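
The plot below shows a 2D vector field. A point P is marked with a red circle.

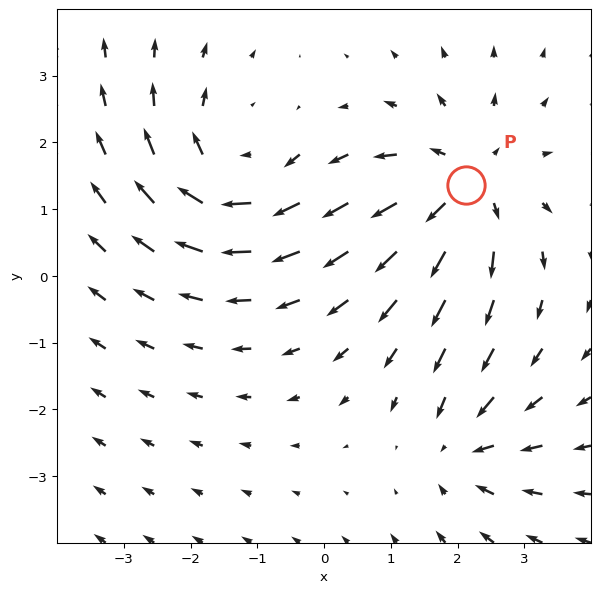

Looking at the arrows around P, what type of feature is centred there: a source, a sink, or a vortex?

At P (2.1, 1.4) the arrows spread outward. Divergence about +4, curl ≈0 — positive divergence with near-zero curl is a source.

source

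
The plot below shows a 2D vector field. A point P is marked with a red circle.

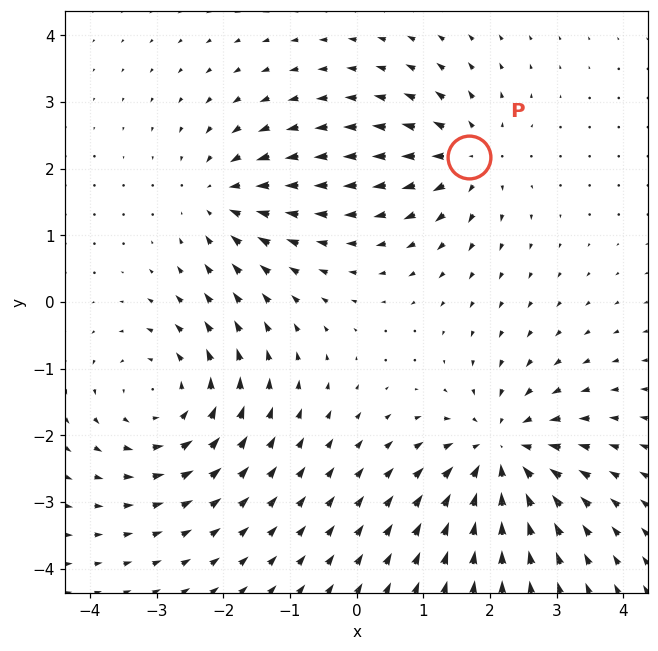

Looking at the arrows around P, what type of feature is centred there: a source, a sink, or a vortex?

source

At P (1.7, 2.2) the arrows spread outward. Divergence about +5, curl ≈0 — positive divergence with near-zero curl is a source.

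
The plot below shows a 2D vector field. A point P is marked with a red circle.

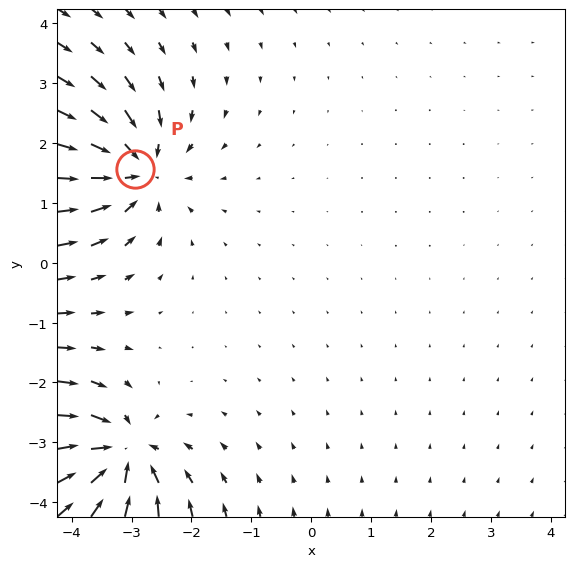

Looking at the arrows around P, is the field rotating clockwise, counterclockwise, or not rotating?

Near P at (-2.9, 1.6) the arrows show no circulation. The curl there is ≈0.

not rotating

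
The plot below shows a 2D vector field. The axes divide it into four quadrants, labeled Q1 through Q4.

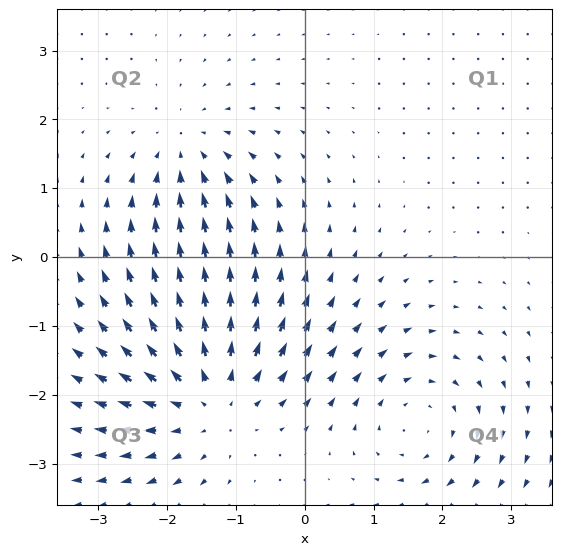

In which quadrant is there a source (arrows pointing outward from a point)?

Q3

The source sits at approximately (-1.4, -2.0), which lies in quadrant Q3. The divergence there is about +4, positive as expected for a source.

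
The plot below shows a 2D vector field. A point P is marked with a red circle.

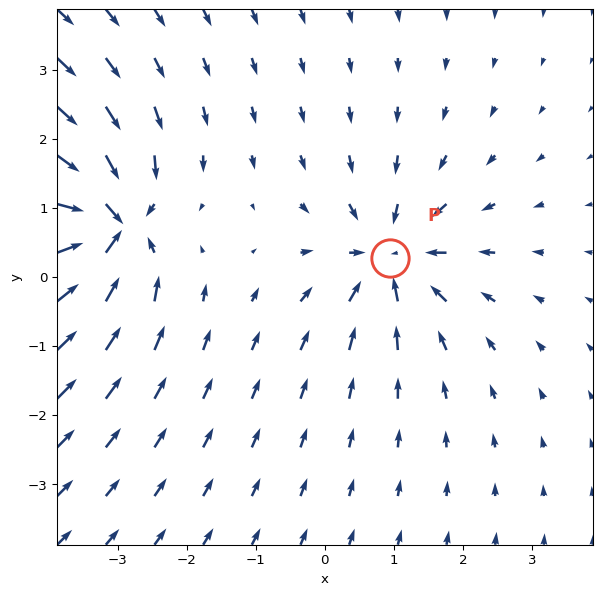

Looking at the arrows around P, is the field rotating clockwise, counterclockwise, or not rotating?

not rotating

Near P at (0.9, 0.3) the arrows show no circulation. The curl there is ≈0.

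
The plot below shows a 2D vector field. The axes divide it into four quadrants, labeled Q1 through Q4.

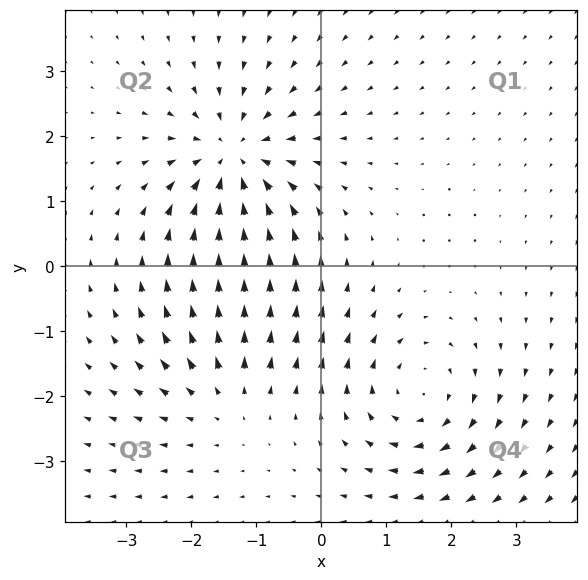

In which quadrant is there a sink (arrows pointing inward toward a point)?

Q2

The sink sits at approximately (-1.3, 1.7), which lies in quadrant Q2. The divergence there is about -5, negative as expected for a sink.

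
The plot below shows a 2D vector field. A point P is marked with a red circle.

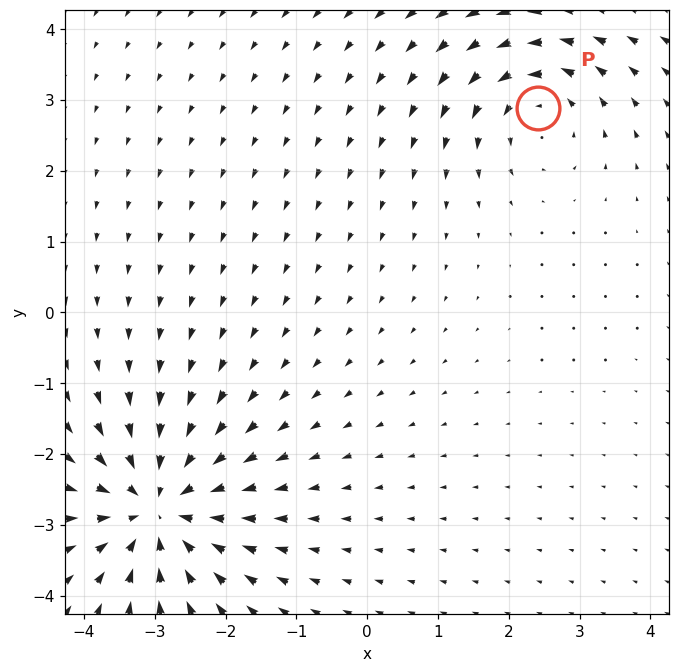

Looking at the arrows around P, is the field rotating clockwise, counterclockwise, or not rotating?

Near P at (2.4, 2.9) the arrows circulate counterclockwise. The curl (z-component) there is about +3; positive curl means counterclockwise rotation.

counterclockwise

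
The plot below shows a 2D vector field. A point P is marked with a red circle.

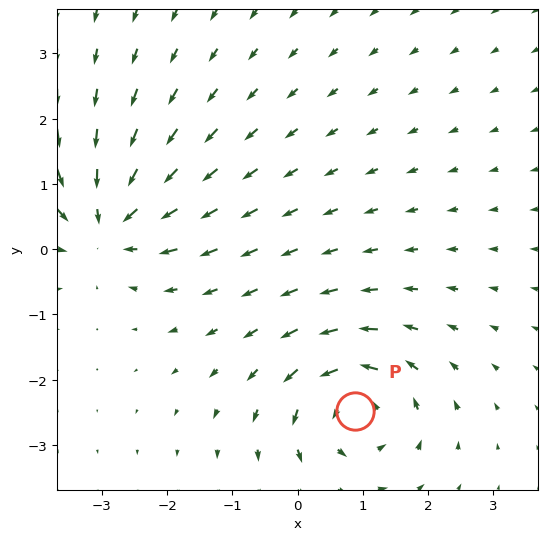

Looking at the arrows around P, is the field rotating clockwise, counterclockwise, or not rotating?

counterclockwise

Near P at (0.9, -2.5) the arrows circulate counterclockwise. The curl (z-component) there is about +5; positive curl means counterclockwise rotation.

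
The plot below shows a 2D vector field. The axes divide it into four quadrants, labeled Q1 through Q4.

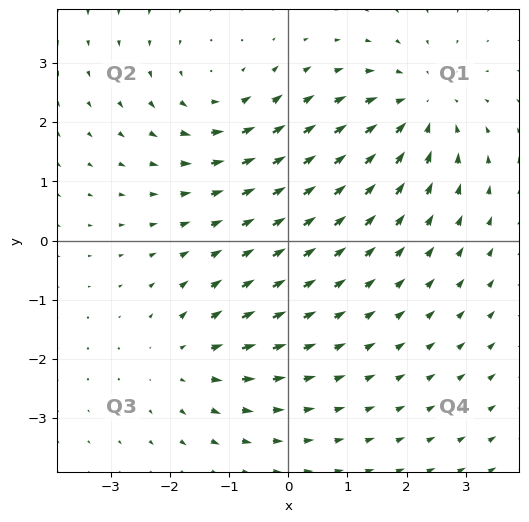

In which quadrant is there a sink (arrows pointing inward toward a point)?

The sink sits at approximately (2.2, 2.2), which lies in quadrant Q1. The divergence there is about -4, negative as expected for a sink.

Q1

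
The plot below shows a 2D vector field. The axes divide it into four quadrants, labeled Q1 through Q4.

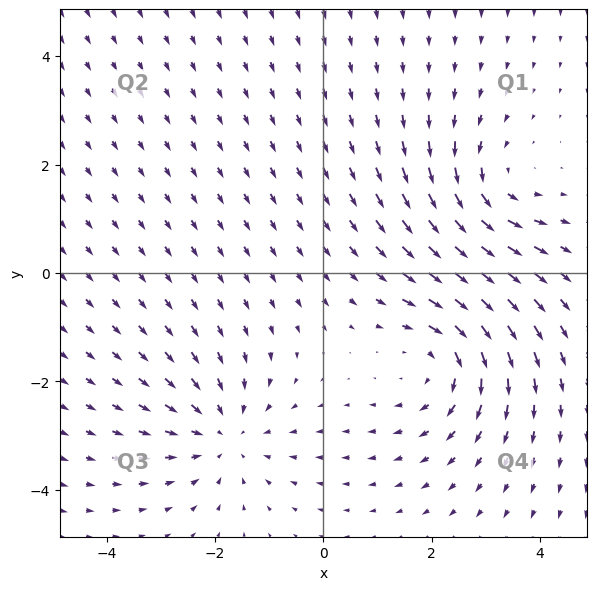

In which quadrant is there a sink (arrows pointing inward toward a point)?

The sink sits at approximately (-1.8, -3.0), which lies in quadrant Q3. The divergence there is about -3, negative as expected for a sink.

Q3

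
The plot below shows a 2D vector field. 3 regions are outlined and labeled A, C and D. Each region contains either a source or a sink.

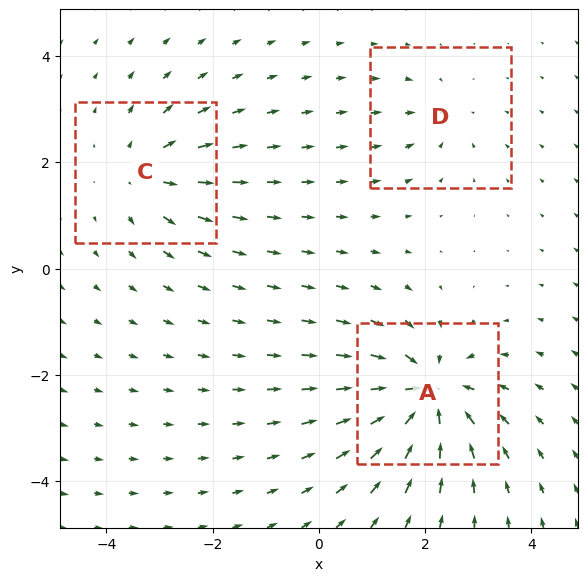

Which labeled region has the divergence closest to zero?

D

Divergence at each region's feature centre — A: about -6, C: about +3, D: about -2. Region D is closest to zero.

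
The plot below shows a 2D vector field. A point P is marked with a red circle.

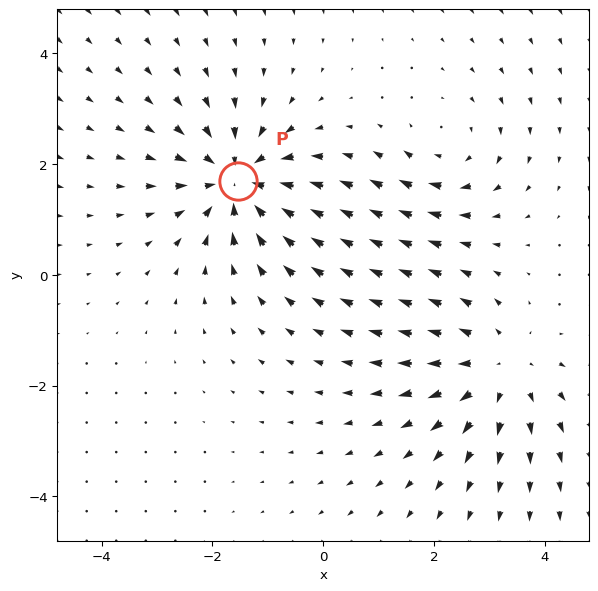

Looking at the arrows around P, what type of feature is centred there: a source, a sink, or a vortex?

sink

At P (-1.5, 1.7) the arrows converge inward. Divergence about -5, curl ≈0 — negative divergence with near-zero curl is a sink.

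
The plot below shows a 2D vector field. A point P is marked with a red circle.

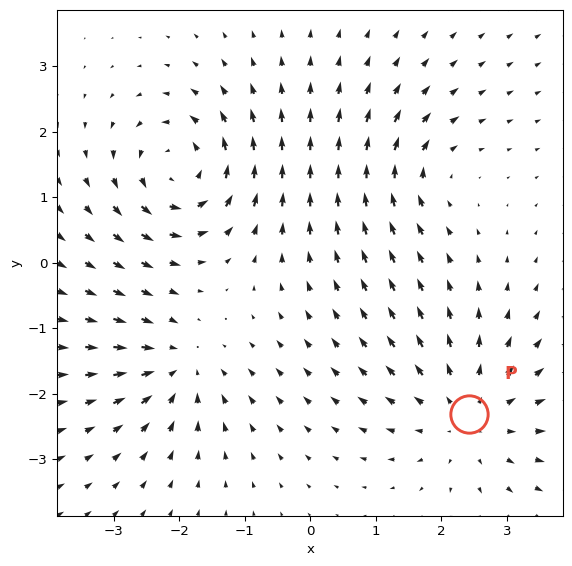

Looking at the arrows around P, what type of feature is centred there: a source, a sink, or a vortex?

At P (2.4, -2.3) the arrows spread outward. Divergence about +4, curl ≈0 — positive divergence with near-zero curl is a source.

source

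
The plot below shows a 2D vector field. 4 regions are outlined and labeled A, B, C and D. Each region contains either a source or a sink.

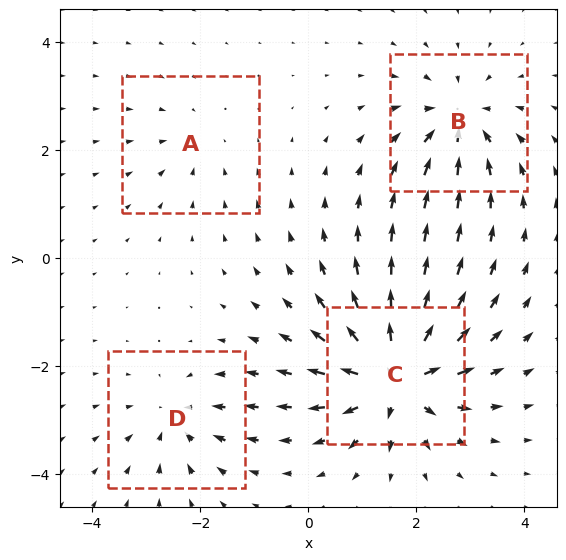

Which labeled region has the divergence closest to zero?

A

Divergence at each region's feature centre — A: about -3, B: about -6, C: about +9, D: about -4. Region A is closest to zero.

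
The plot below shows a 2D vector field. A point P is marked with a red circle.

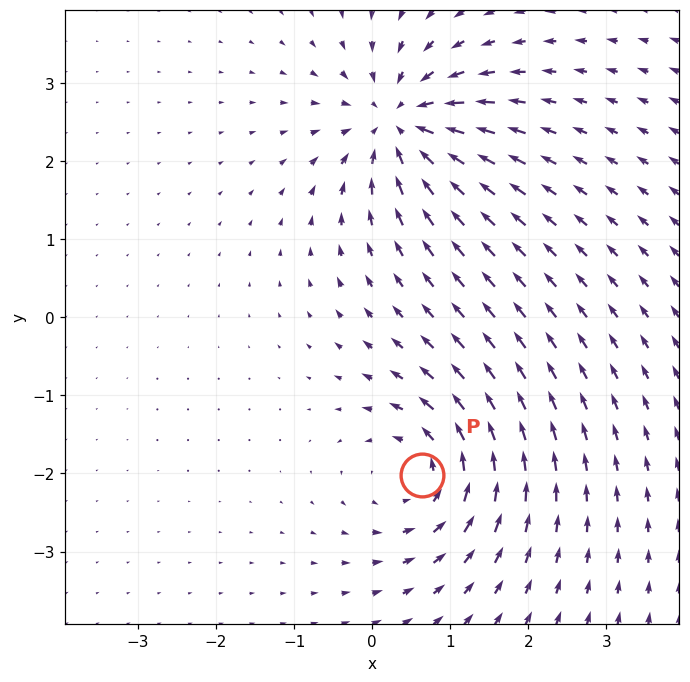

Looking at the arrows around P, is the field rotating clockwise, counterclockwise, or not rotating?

Near P at (0.6, -2.0) the arrows circulate counterclockwise. The curl (z-component) there is about +5; positive curl means counterclockwise rotation.

counterclockwise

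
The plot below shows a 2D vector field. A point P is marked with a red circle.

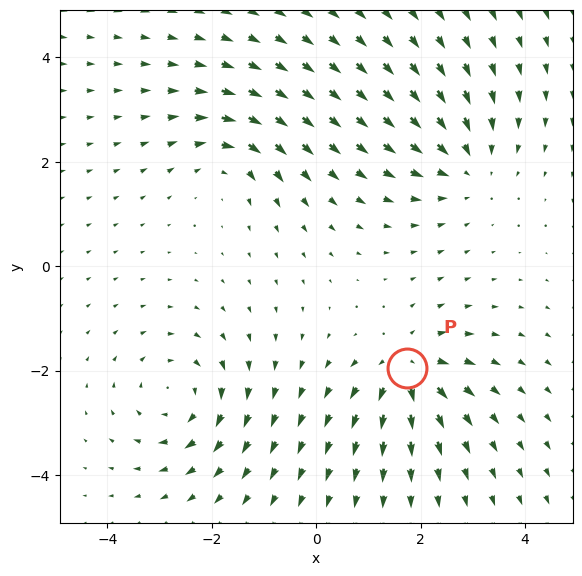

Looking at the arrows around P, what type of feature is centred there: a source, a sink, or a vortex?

At P (1.7, -2.0) the arrows spread outward. Divergence about +5, curl ≈0 — positive divergence with near-zero curl is a source.

source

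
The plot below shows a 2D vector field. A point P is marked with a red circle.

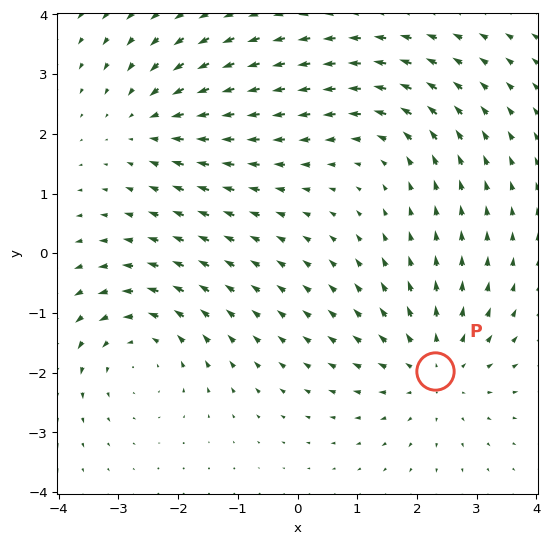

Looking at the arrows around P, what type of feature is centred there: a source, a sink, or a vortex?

At P (2.3, -2.0) the arrows spread outward. Divergence about +4, curl ≈0 — positive divergence with near-zero curl is a source.

source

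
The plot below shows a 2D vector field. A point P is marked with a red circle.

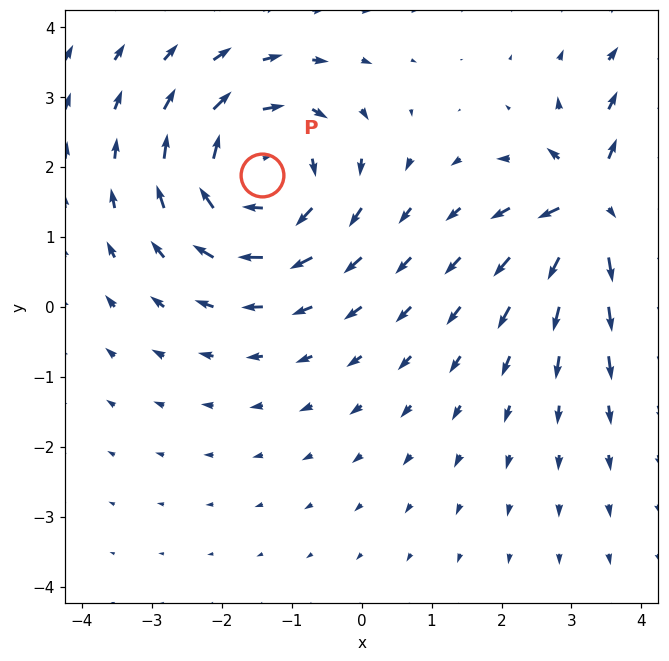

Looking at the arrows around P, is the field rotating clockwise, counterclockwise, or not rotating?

Near P at (-1.4, 1.9) the arrows circulate clockwise. The curl (z-component) there is about -3; negative curl means clockwise rotation.

clockwise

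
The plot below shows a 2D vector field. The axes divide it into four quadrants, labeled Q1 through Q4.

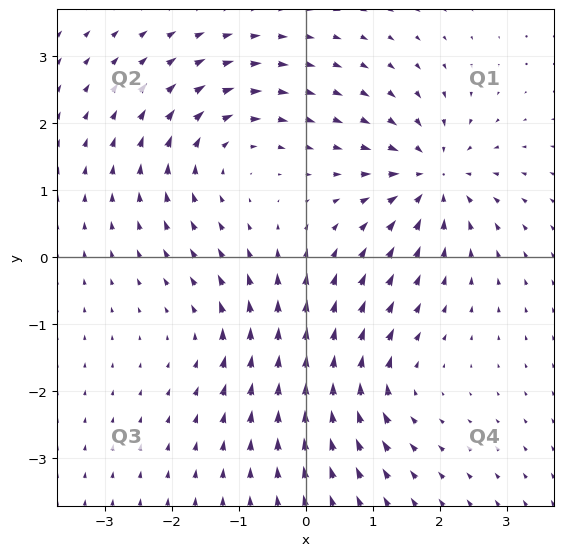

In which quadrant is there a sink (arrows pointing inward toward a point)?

The sink sits at approximately (1.9, 1.2), which lies in quadrant Q1. The divergence there is about -6, negative as expected for a sink.

Q1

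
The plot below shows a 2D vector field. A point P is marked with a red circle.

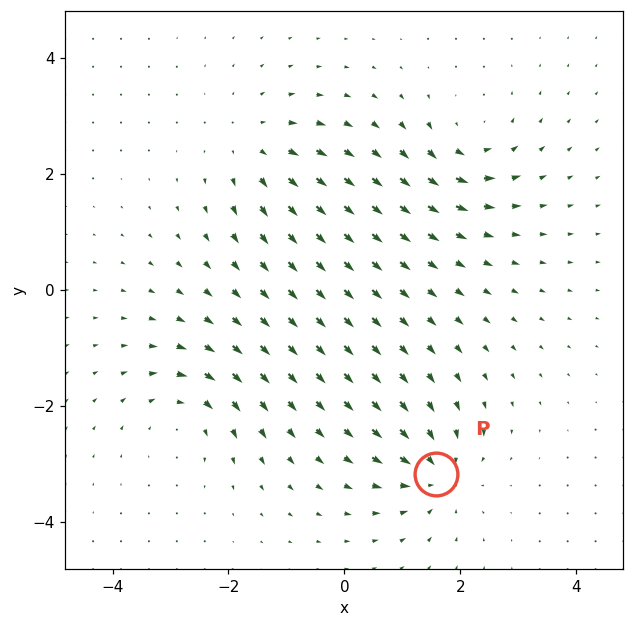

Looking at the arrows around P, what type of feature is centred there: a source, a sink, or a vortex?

At P (1.6, -3.2) the arrows converge inward. Divergence about -7, curl ≈0 — negative divergence with near-zero curl is a sink.

sink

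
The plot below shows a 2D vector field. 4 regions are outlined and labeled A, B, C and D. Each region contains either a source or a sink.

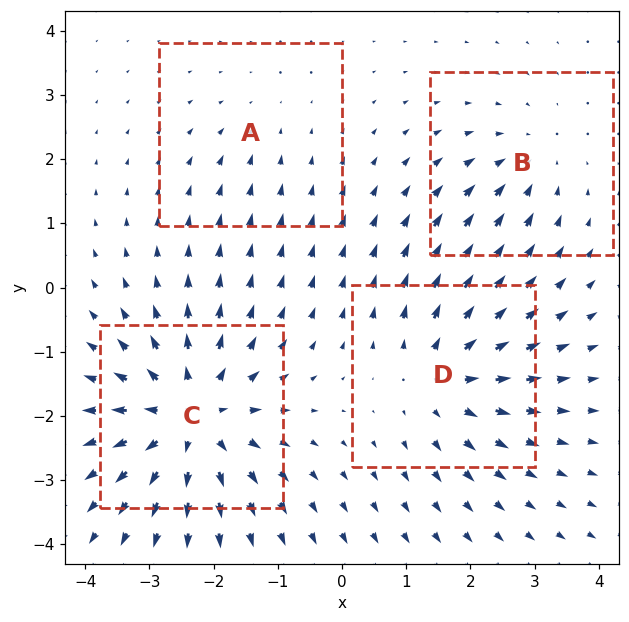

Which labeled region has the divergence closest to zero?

A

Divergence at each region's feature centre — A: about -2, B: about -3, C: about +7, D: about +5. Region A is closest to zero.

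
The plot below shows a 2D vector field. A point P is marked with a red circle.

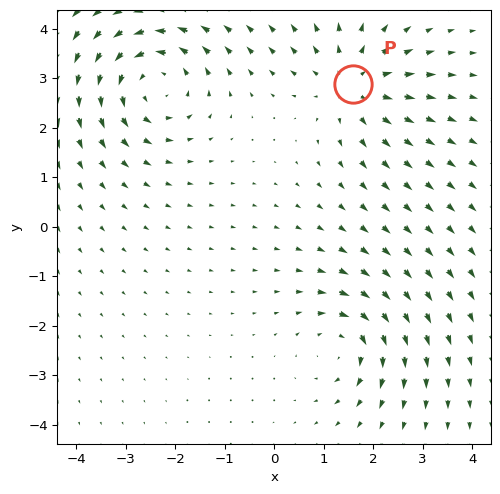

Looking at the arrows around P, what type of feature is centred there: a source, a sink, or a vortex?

At P (1.6, 2.9) the arrows spread outward. Divergence about +4, curl ≈0 — positive divergence with near-zero curl is a source.

source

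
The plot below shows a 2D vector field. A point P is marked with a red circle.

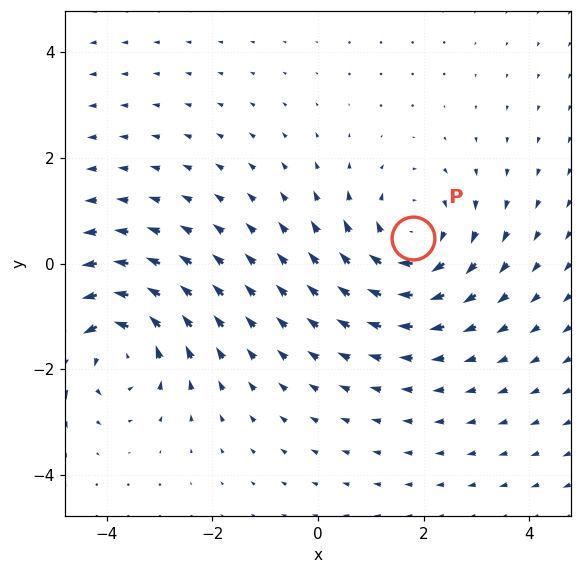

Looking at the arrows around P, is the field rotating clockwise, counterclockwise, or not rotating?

clockwise

Near P at (1.8, 0.5) the arrows circulate clockwise. The curl (z-component) there is about -3; negative curl means clockwise rotation.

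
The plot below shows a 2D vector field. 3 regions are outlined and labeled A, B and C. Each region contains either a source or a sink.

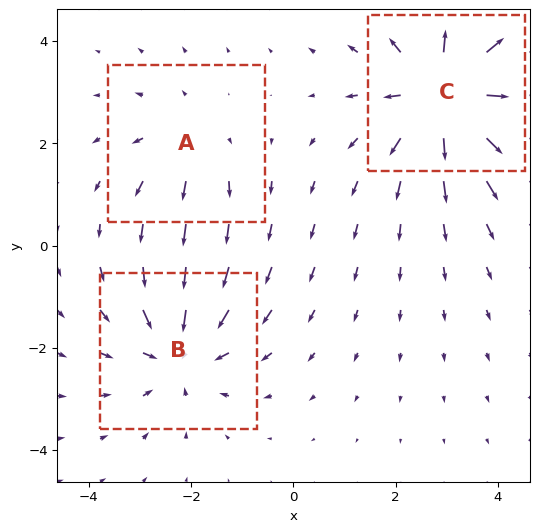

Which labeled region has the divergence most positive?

Divergence at each region's feature centre — A: about +2, B: about -3, C: about +4. Region C is most positive.

C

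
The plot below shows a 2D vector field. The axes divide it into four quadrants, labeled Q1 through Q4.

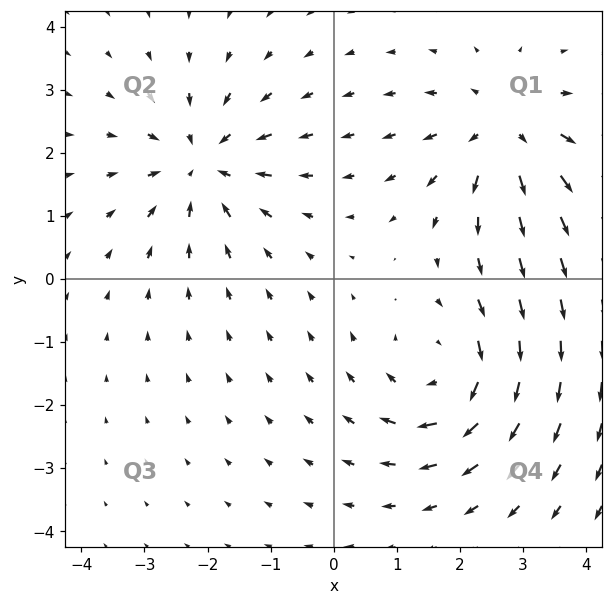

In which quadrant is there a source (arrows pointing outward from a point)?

Q1

The source sits at approximately (2.7, 2.3), which lies in quadrant Q1. The divergence there is about +5, positive as expected for a source.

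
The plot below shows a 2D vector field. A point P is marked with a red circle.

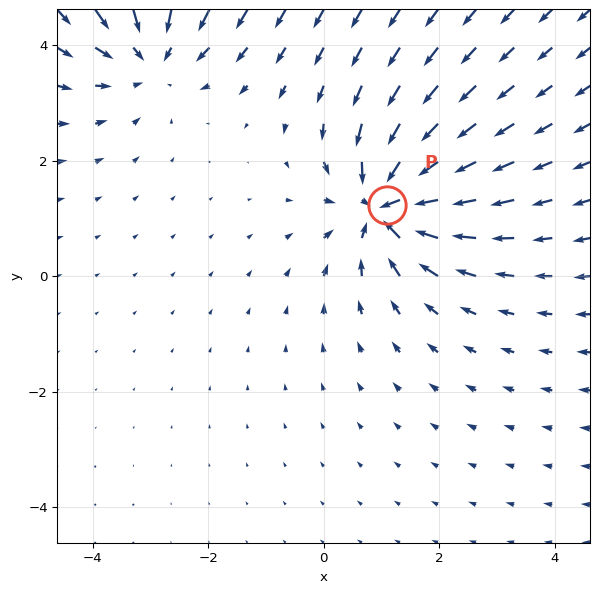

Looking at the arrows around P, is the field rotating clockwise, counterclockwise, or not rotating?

Near P at (1.1, 1.2) the arrows show no circulation. The curl there is ≈0.

not rotating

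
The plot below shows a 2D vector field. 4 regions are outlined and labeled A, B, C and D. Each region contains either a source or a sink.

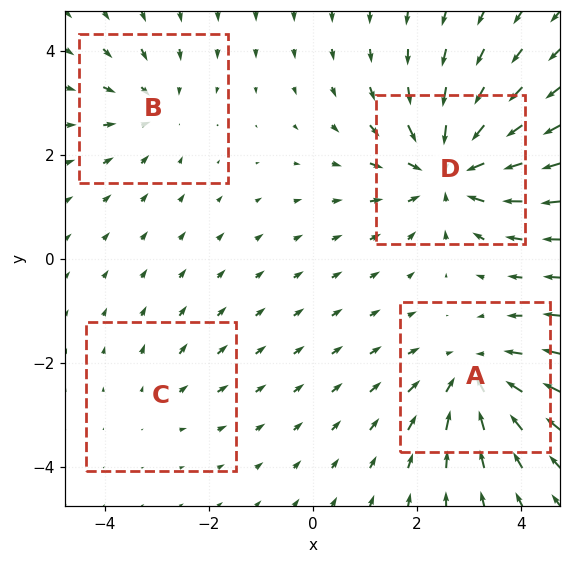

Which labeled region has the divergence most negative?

D

Divergence at each region's feature centre — A: about -5, B: about -3, C: about +2, D: about -6. Region D is most negative.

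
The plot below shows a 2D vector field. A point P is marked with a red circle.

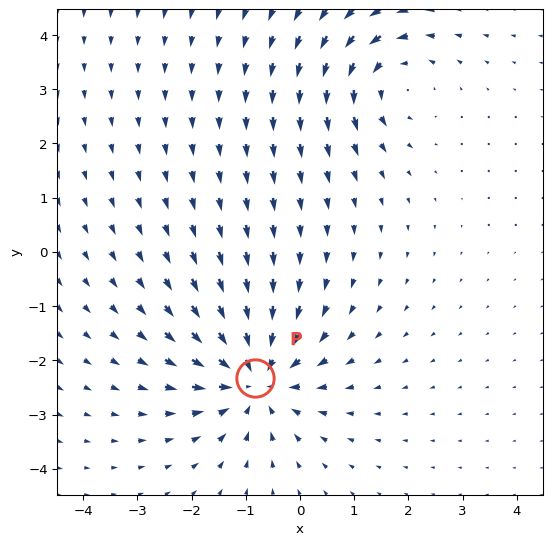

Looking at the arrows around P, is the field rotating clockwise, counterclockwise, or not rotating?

not rotating

Near P at (-0.8, -2.3) the arrows show no circulation. The curl there is ≈0.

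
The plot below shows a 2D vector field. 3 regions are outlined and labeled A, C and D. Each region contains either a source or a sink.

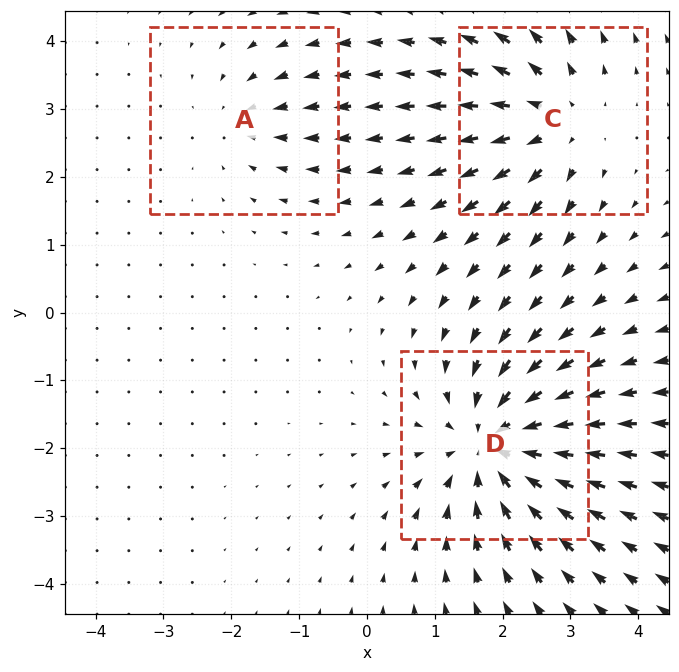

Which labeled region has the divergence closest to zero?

Divergence at each region's feature centre — A: about -2, C: about +3, D: about -5. Region A is closest to zero.

A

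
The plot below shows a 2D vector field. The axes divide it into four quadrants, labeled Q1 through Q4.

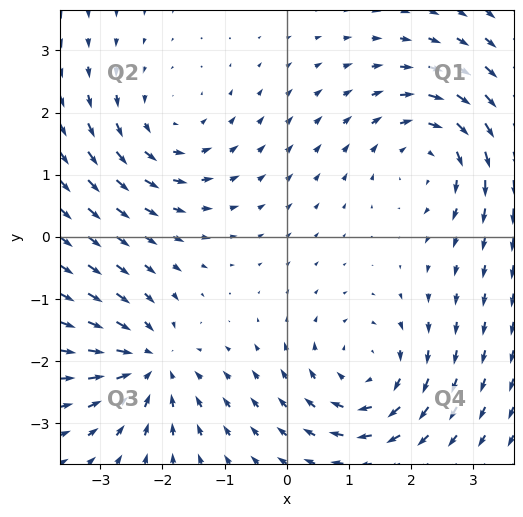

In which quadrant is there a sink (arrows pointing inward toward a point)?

Q3

The sink sits at approximately (-2.2, -2.0), which lies in quadrant Q3. The divergence there is about -5, negative as expected for a sink.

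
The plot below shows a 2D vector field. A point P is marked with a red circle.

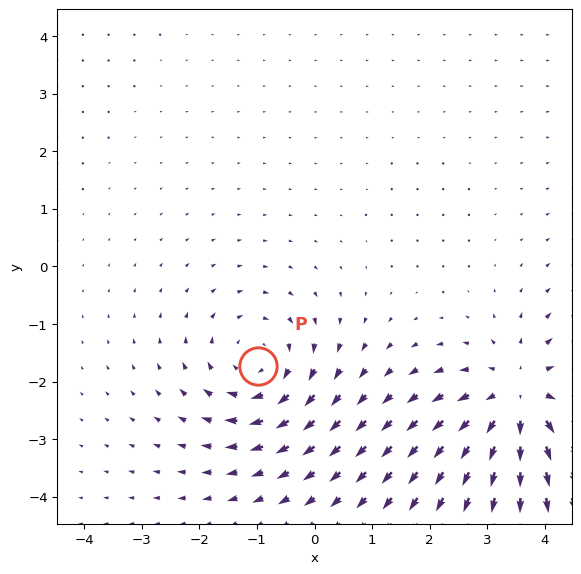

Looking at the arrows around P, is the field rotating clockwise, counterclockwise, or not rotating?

Near P at (-1.0, -1.7) the arrows circulate clockwise. The curl (z-component) there is about -3; negative curl means clockwise rotation.

clockwise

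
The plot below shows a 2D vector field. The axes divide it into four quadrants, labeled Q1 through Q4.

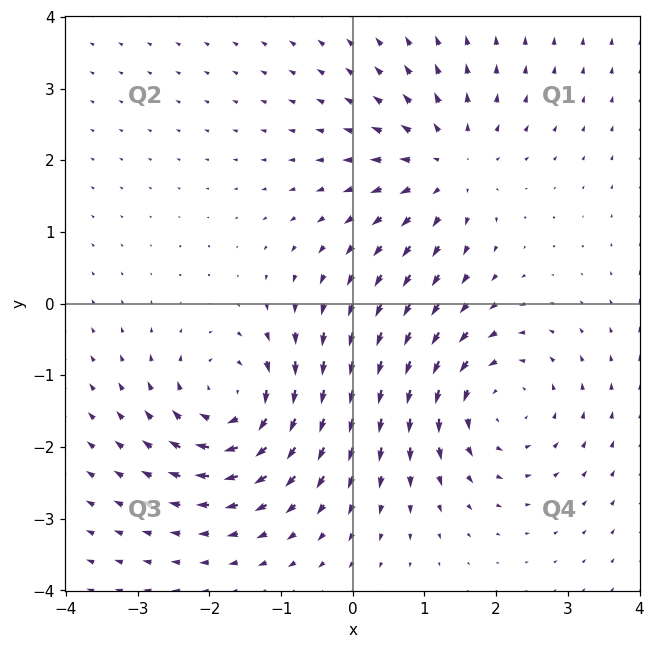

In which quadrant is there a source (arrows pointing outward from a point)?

The source sits at approximately (1.3, 1.9), which lies in quadrant Q1. The divergence there is about +4, positive as expected for a source.

Q1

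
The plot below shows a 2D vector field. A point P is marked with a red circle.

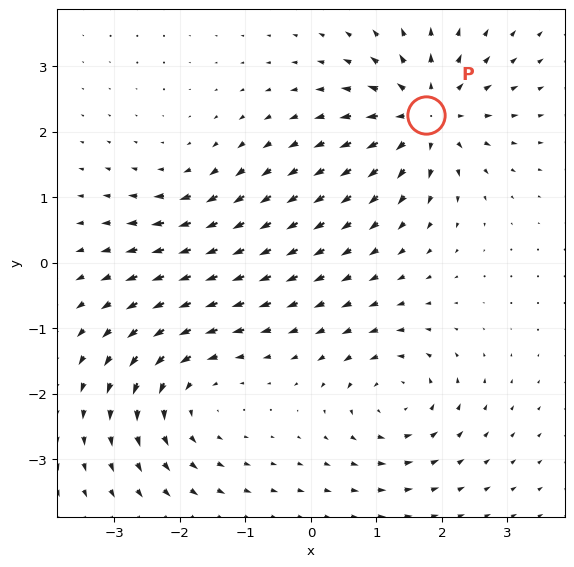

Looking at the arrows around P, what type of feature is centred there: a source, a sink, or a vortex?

source

At P (1.8, 2.3) the arrows spread outward. Divergence about +6, curl ≈0 — positive divergence with near-zero curl is a source.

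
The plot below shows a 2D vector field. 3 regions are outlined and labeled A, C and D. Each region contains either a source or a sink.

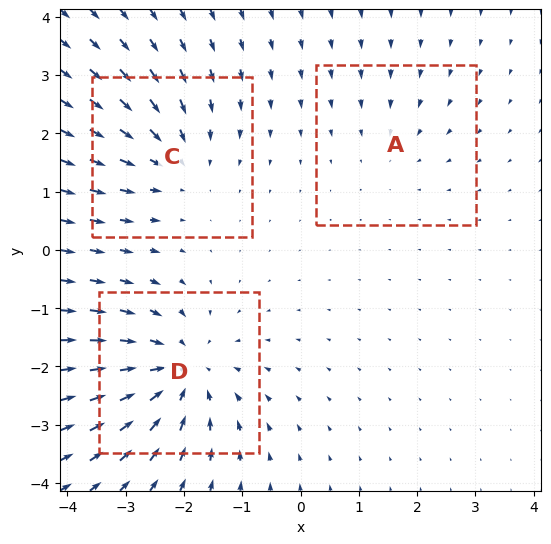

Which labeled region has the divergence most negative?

Divergence at each region's feature centre — A: about -2, C: about -3, D: about -5. Region D is most negative.

D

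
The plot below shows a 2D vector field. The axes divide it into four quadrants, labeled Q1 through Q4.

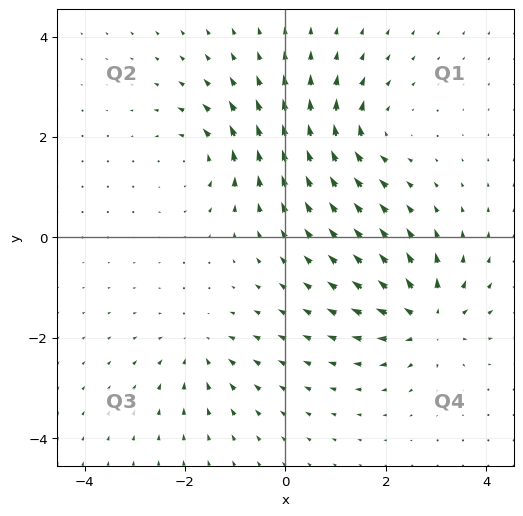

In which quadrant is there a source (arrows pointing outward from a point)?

The source sits at approximately (2.8, -1.6), which lies in quadrant Q4. The divergence there is about +6, positive as expected for a source.

Q4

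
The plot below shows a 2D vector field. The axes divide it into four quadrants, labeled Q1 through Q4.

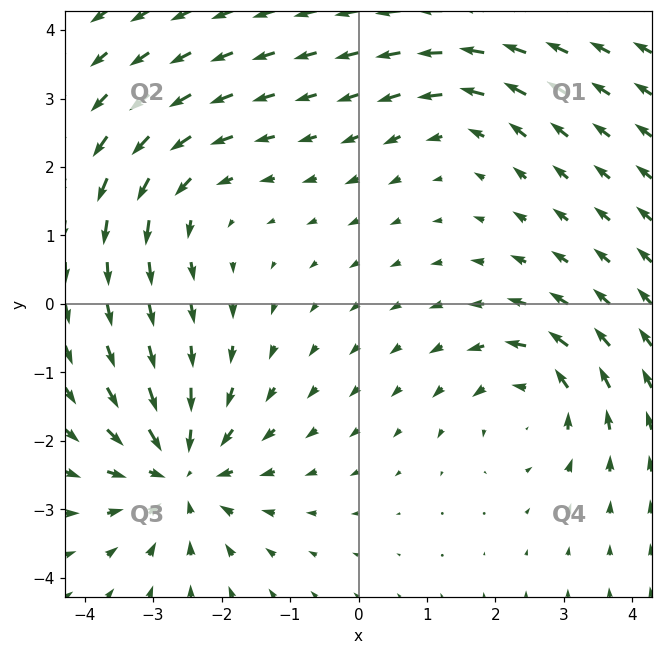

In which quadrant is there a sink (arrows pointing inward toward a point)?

Q3

The sink sits at approximately (-2.6, -2.5), which lies in quadrant Q3. The divergence there is about -5, negative as expected for a sink.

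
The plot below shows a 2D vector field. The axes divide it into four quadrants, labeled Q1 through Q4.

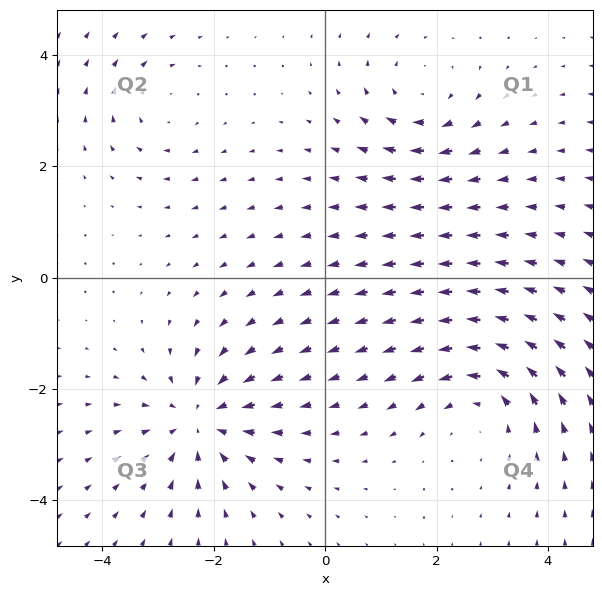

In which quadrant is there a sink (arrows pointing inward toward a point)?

The sink sits at approximately (-2.2, -2.6), which lies in quadrant Q3. The divergence there is about -4, negative as expected for a sink.

Q3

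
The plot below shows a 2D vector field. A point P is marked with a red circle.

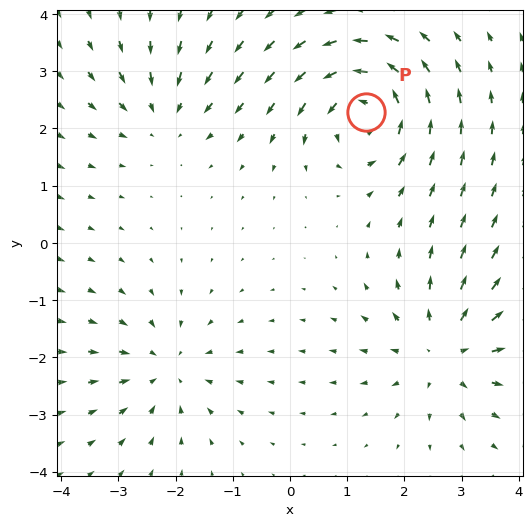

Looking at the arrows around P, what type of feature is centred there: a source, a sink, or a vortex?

vortex

At P (1.3, 2.3) the arrows circulate counterclockwise. Divergence ≈0, curl about +7 — near-zero divergence with nonzero curl is a vortex.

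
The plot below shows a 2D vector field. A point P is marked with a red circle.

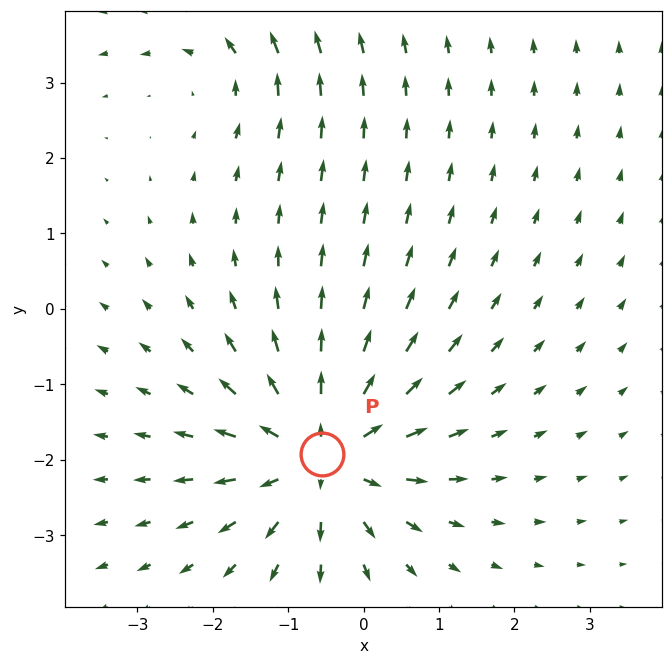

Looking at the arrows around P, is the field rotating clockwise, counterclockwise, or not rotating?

not rotating

Near P at (-0.5, -1.9) the arrows show no circulation. The curl there is ≈0.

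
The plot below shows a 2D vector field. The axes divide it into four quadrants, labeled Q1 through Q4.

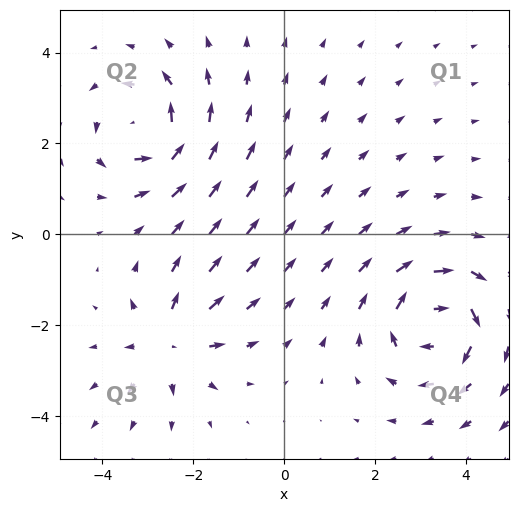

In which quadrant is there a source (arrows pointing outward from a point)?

The source sits at approximately (-2.5, -2.4), which lies in quadrant Q3. The divergence there is about +4, positive as expected for a source.

Q3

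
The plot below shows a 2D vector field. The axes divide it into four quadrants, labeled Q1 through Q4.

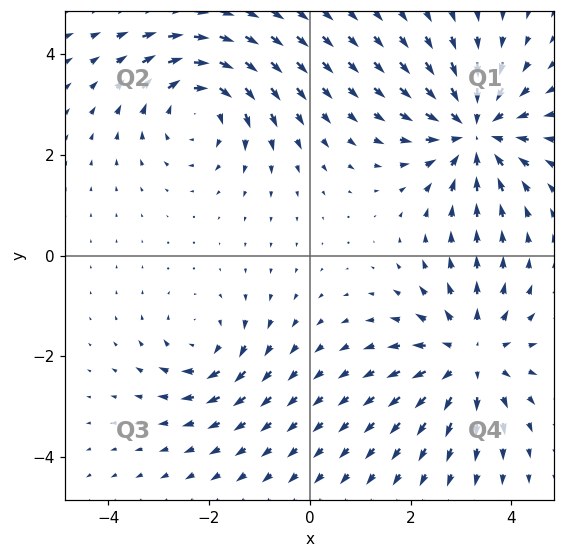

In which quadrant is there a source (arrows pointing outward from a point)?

The source sits at approximately (3.2, -2.0), which lies in quadrant Q4. The divergence there is about +4, positive as expected for a source.

Q4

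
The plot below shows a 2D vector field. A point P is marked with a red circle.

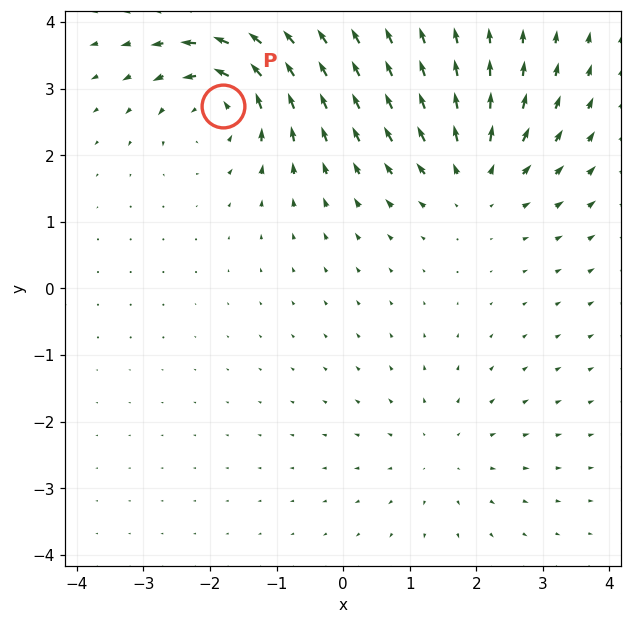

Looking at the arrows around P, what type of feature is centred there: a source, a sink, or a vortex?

At P (-1.8, 2.7) the arrows circulate counterclockwise. Divergence ≈0, curl about +7 — near-zero divergence with nonzero curl is a vortex.

vortex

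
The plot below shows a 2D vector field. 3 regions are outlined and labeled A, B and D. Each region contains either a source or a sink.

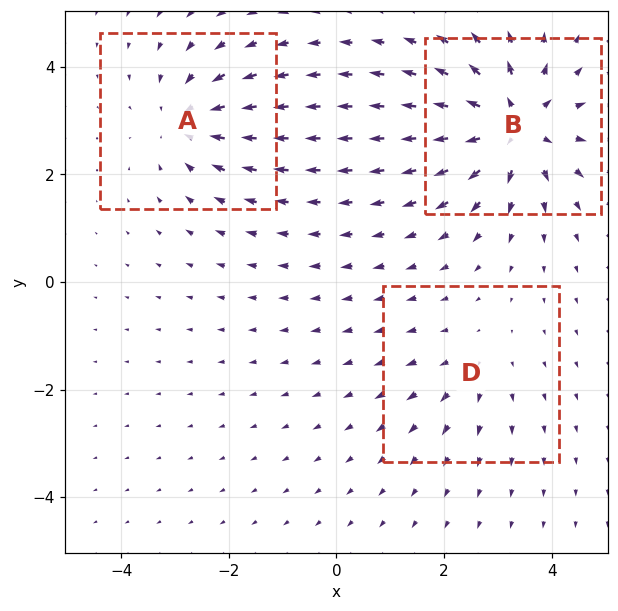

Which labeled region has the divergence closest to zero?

D

Divergence at each region's feature centre — A: about -3, B: about +5, D: about +2. Region D is closest to zero.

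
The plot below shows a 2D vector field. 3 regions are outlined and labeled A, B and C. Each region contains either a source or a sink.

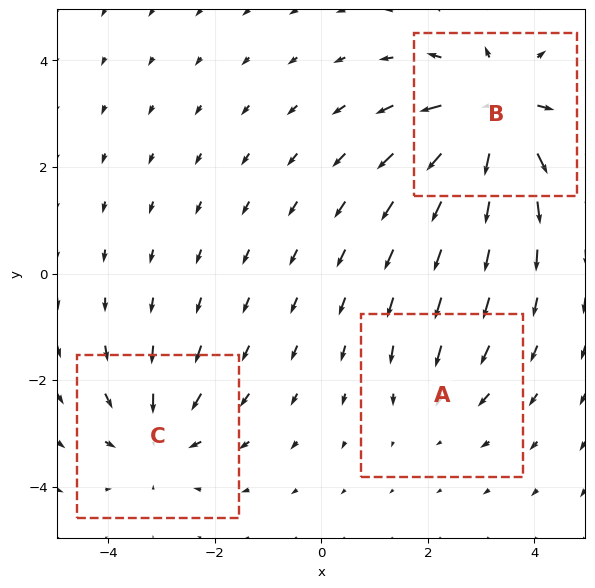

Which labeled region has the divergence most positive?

B

Divergence at each region's feature centre — A: about -2, B: about +6, C: about -3. Region B is most positive.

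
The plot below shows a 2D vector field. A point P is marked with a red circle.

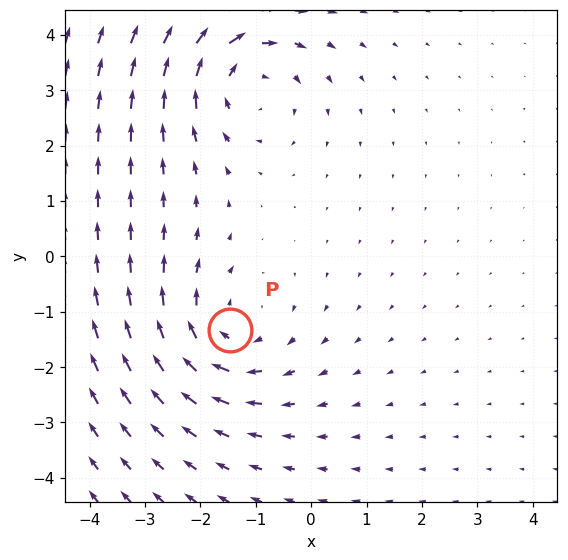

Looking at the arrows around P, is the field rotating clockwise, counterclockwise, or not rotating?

clockwise

Near P at (-1.5, -1.3) the arrows circulate clockwise. The curl (z-component) there is about -4; negative curl means clockwise rotation.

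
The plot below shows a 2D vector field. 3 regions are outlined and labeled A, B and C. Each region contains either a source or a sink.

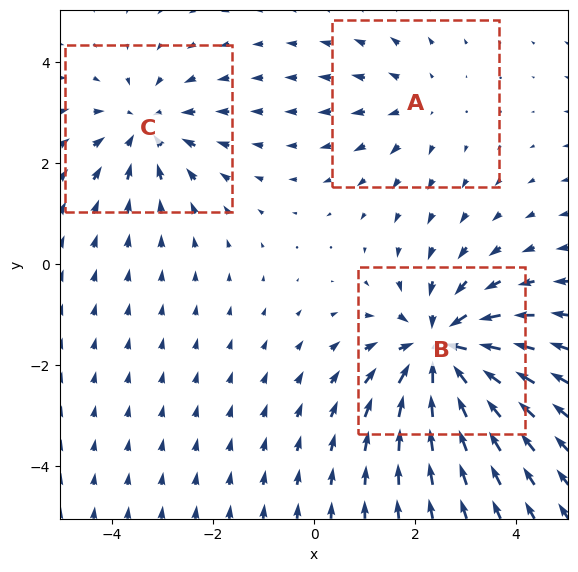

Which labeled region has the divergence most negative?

Divergence at each region's feature centre — A: about +2, B: about -5, C: about -3. Region B is most negative.

B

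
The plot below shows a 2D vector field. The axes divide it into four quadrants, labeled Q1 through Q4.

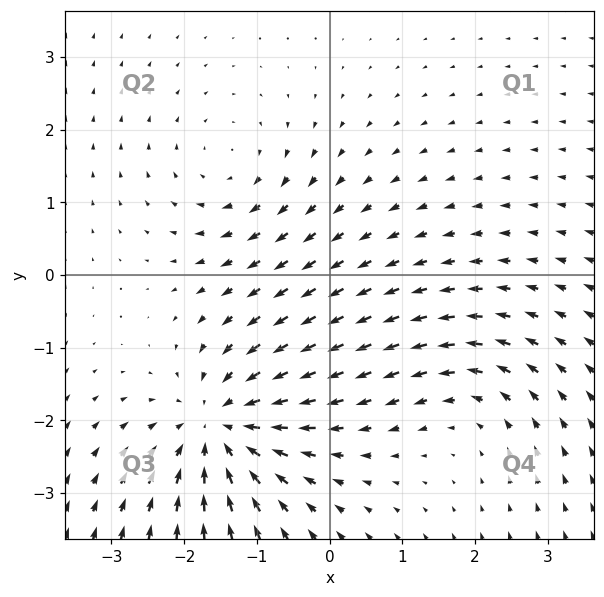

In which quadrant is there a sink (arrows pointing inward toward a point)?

The sink sits at approximately (-1.5, -2.1), which lies in quadrant Q3. The divergence there is about -5, negative as expected for a sink.

Q3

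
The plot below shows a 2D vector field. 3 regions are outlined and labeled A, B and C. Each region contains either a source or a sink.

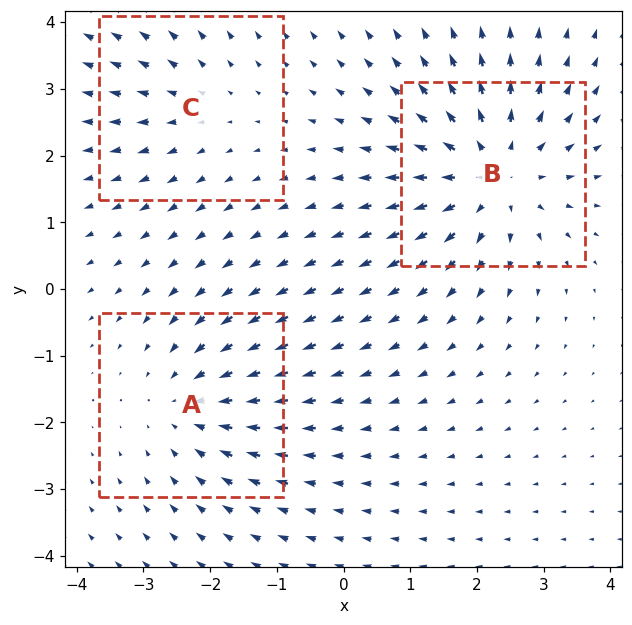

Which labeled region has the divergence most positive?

Divergence at each region's feature centre — A: about -3, B: about +4, C: about +2. Region B is most positive.

B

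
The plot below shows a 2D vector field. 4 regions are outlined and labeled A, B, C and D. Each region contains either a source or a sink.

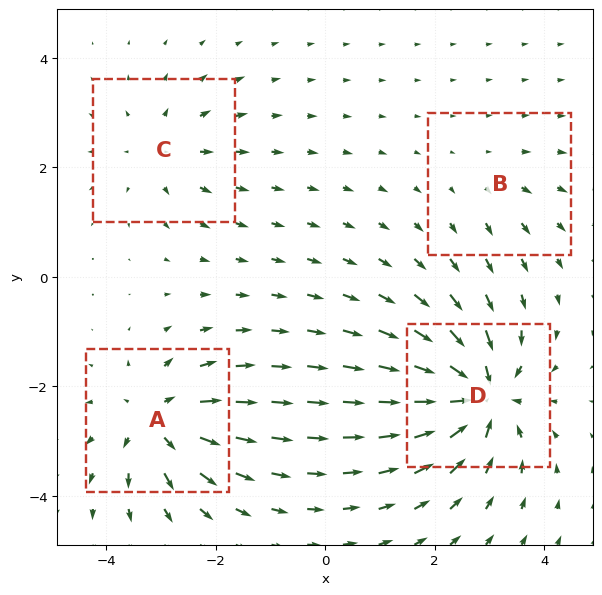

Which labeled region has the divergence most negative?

Divergence at each region's feature centre — A: about +7, B: about +2, C: about +4, D: about -9. Region D is most negative.

D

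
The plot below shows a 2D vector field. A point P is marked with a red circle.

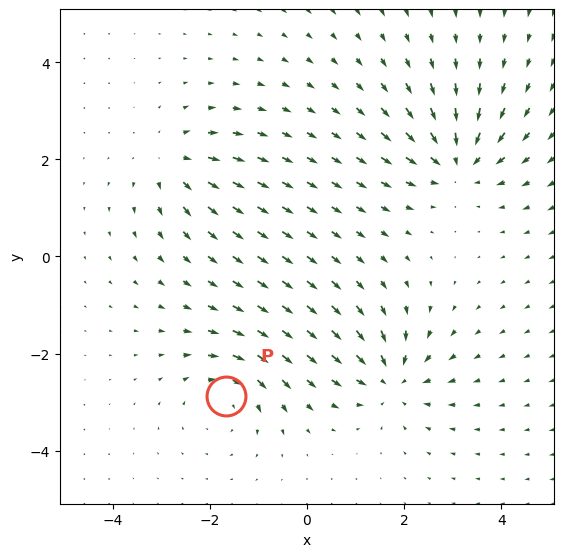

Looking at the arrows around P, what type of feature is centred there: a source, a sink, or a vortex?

vortex

At P (-1.7, -2.9) the arrows circulate clockwise. Divergence ≈0, curl about -4 — near-zero divergence with nonzero curl is a vortex.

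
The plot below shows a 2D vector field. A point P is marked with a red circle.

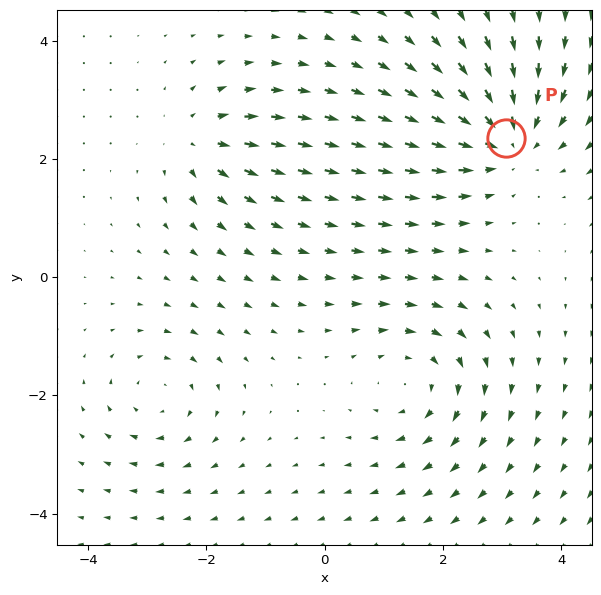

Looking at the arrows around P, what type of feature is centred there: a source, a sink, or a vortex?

sink

At P (3.1, 2.3) the arrows converge inward. Divergence about -5, curl ≈0 — negative divergence with near-zero curl is a sink.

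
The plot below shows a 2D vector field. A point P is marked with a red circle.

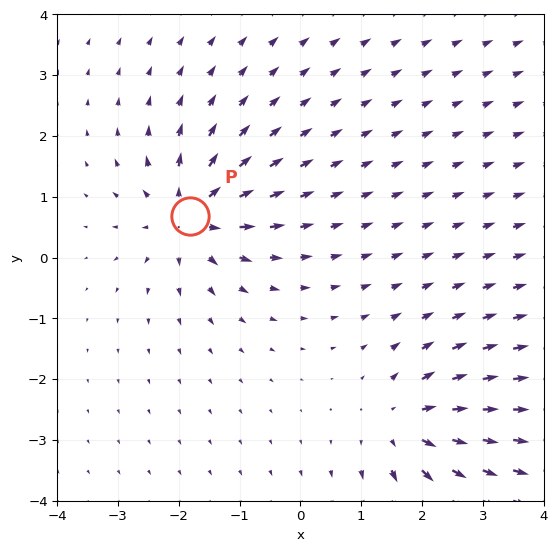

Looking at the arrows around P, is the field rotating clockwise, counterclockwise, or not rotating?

not rotating

Near P at (-1.8, 0.7) the arrows show no circulation. The curl there is ≈0.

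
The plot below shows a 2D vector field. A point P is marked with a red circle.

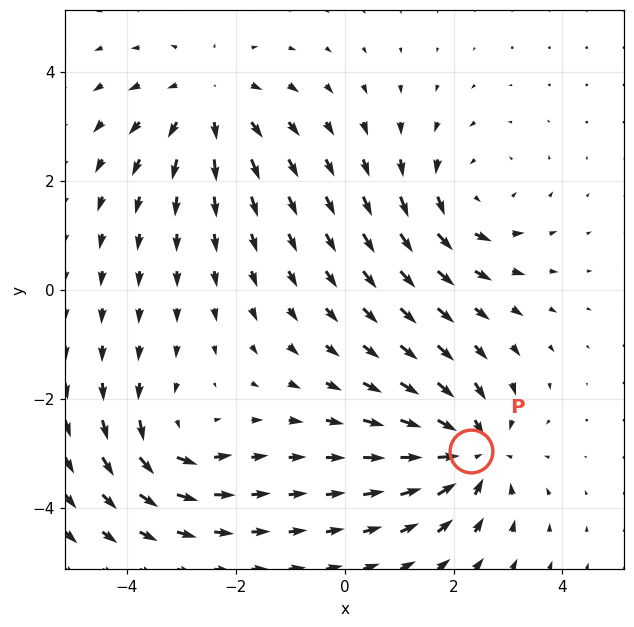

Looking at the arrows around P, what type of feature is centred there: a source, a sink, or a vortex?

At P (2.3, -3.0) the arrows converge inward. Divergence about -5, curl ≈0 — negative divergence with near-zero curl is a sink.

sink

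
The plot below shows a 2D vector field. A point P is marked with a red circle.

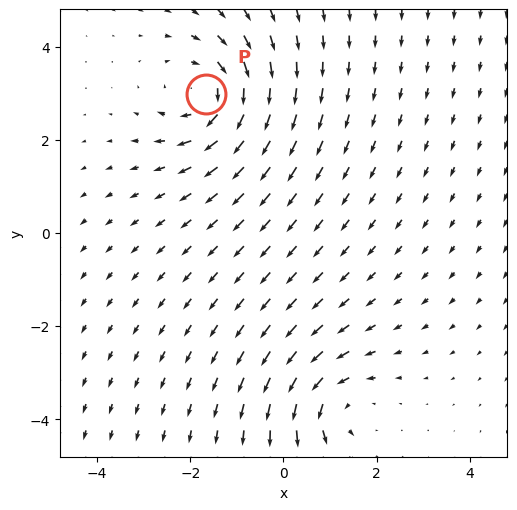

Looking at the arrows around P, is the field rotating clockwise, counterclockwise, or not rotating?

Near P at (-1.7, 3.0) the arrows circulate clockwise. The curl (z-component) there is about -4; negative curl means clockwise rotation.

clockwise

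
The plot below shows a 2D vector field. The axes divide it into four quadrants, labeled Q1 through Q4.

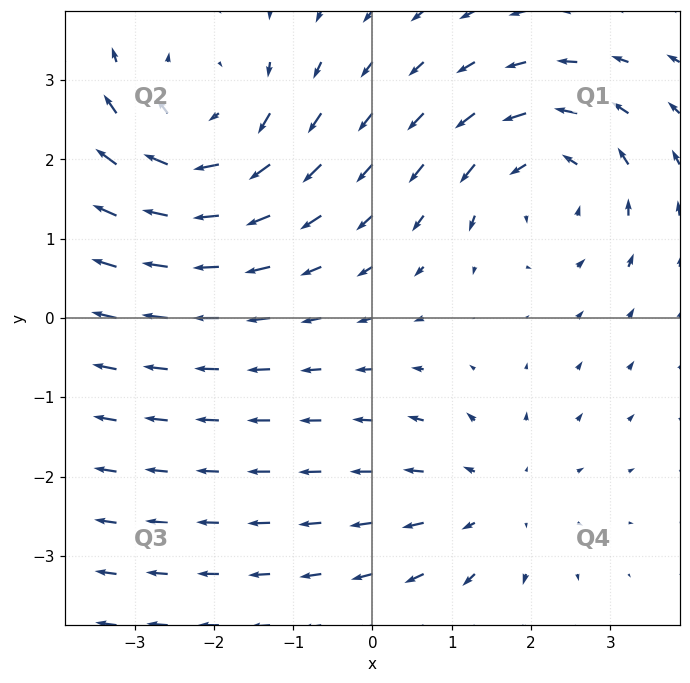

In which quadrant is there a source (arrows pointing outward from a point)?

The source sits at approximately (1.5, -2.3), which lies in quadrant Q4. The divergence there is about +3, positive as expected for a source.

Q4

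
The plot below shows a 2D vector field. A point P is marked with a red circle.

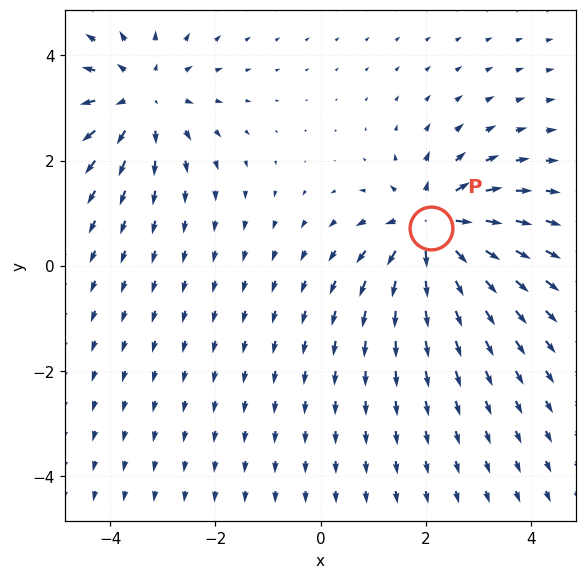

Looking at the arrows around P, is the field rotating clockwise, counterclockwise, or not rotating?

Near P at (2.1, 0.7) the arrows show no circulation. The curl there is ≈0.

not rotating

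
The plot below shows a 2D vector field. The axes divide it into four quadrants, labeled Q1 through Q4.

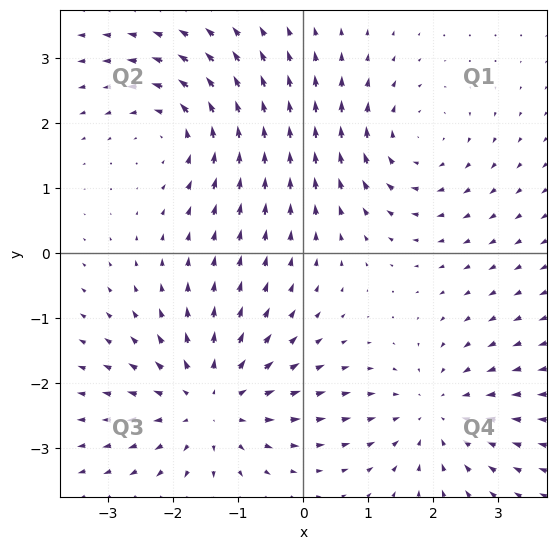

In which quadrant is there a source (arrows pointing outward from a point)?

The source sits at approximately (-1.4, -2.3), which lies in quadrant Q3. The divergence there is about +4, positive as expected for a source.

Q3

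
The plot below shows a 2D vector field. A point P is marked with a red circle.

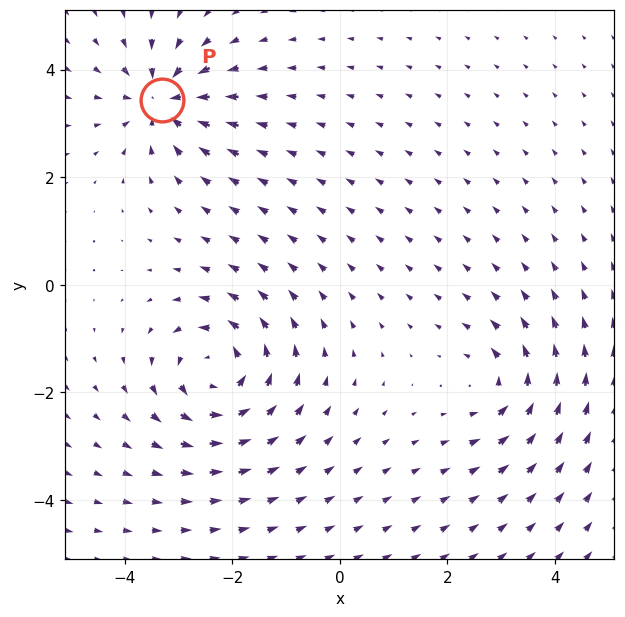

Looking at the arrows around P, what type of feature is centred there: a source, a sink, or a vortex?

At P (-3.3, 3.4) the arrows converge inward. Divergence about -5, curl ≈0 — negative divergence with near-zero curl is a sink.

sink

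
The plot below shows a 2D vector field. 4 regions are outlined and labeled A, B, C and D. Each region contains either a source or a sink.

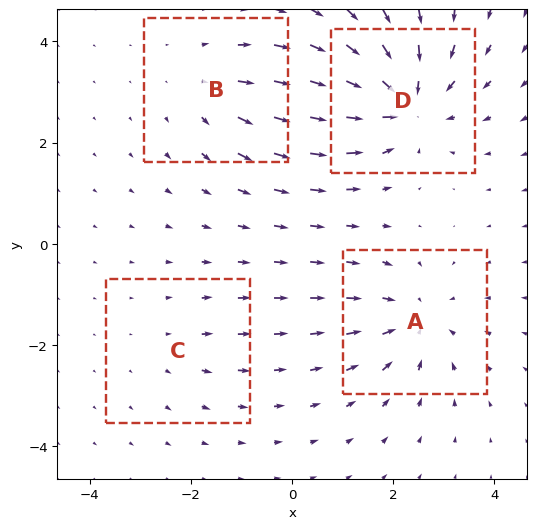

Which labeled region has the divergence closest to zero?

Divergence at each region's feature centre — A: about -4, B: about +3, C: about +2, D: about -6. Region C is closest to zero.

C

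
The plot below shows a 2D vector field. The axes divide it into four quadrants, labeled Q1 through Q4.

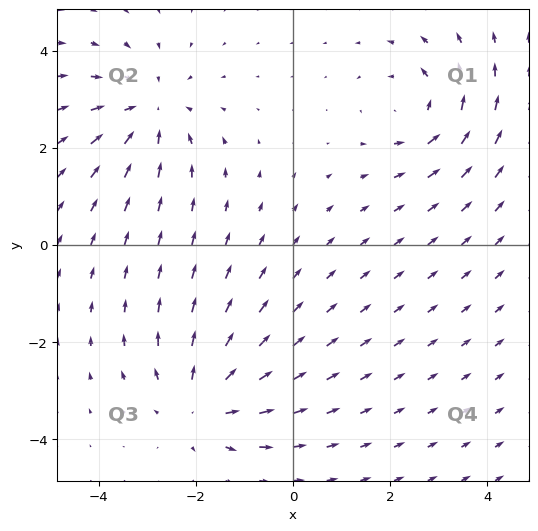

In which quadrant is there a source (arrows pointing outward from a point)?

Q3

The source sits at approximately (-1.9, -3.3), which lies in quadrant Q3. The divergence there is about +3, positive as expected for a source.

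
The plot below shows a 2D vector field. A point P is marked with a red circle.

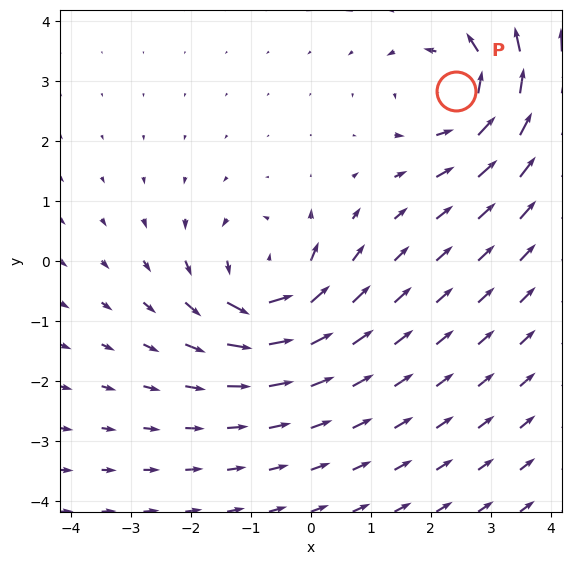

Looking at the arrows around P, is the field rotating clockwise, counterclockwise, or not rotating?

counterclockwise

Near P at (2.4, 2.8) the arrows circulate counterclockwise. The curl (z-component) there is about +4; positive curl means counterclockwise rotation.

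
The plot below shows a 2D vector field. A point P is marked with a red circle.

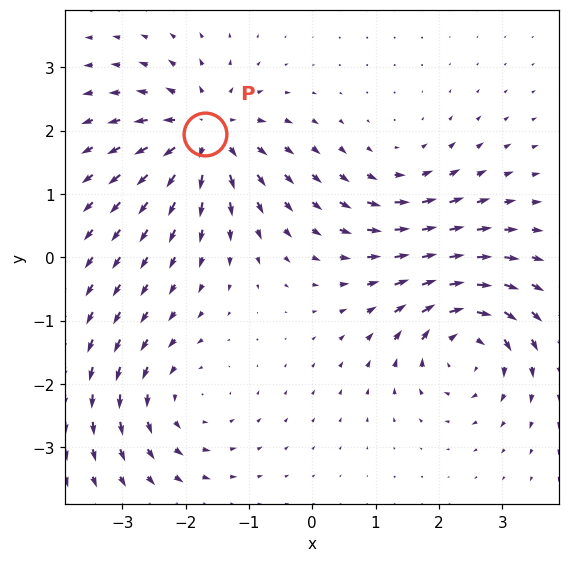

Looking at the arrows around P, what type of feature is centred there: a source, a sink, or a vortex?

At P (-1.7, 1.9) the arrows spread outward. Divergence about +7, curl ≈0 — positive divergence with near-zero curl is a source.

source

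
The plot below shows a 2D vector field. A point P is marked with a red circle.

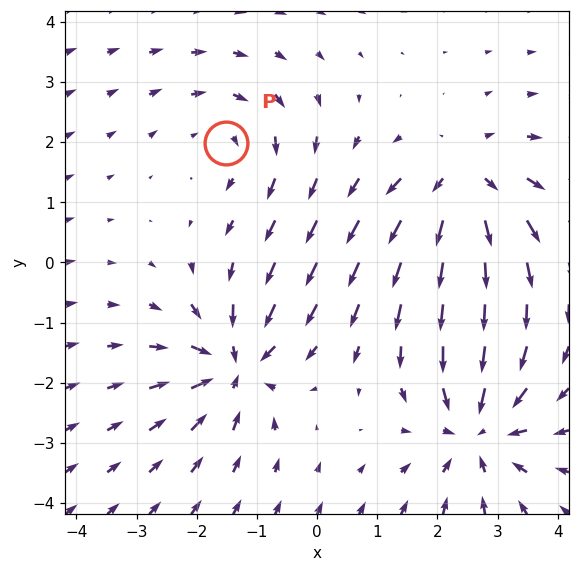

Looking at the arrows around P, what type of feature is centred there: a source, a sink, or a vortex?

At P (-1.5, 2.0) the arrows circulate clockwise. Divergence ≈0, curl about -3 — near-zero divergence with nonzero curl is a vortex.

vortex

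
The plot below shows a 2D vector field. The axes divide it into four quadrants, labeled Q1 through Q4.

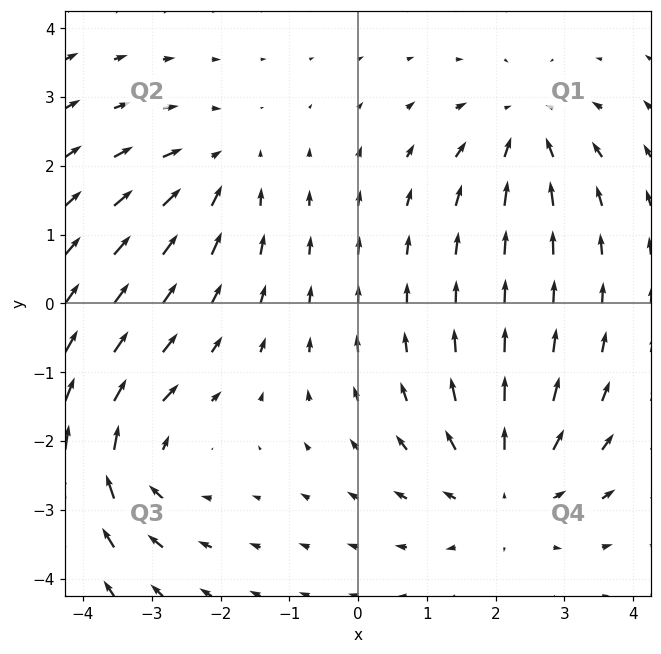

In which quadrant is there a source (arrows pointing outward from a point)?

Q4

The source sits at approximately (2.1, -2.7), which lies in quadrant Q4. The divergence there is about +3, positive as expected for a source.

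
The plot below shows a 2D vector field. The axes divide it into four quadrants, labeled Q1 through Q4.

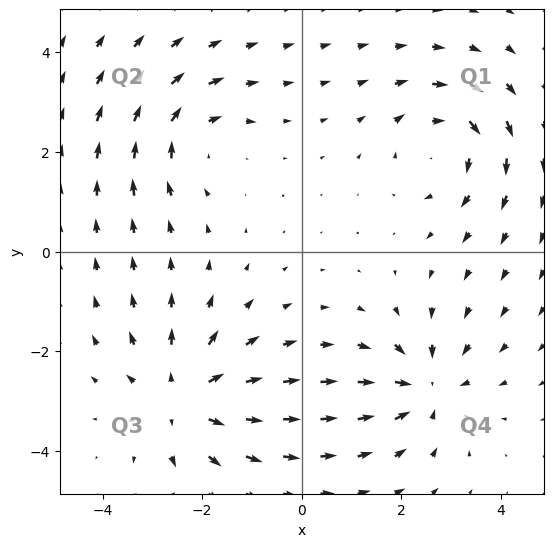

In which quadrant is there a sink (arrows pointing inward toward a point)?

The sink sits at approximately (2.5, -2.7), which lies in quadrant Q4. The divergence there is about -3, negative as expected for a sink.

Q4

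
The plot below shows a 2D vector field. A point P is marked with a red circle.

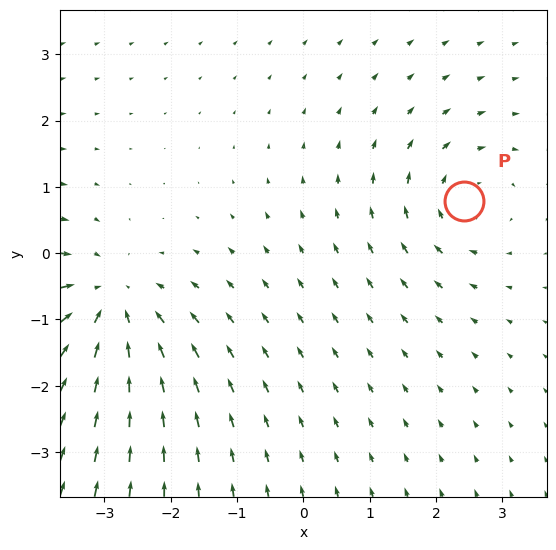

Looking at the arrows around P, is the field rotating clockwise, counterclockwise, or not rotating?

Near P at (2.4, 0.8) the arrows circulate clockwise. The curl (z-component) there is about -3; negative curl means clockwise rotation.

clockwise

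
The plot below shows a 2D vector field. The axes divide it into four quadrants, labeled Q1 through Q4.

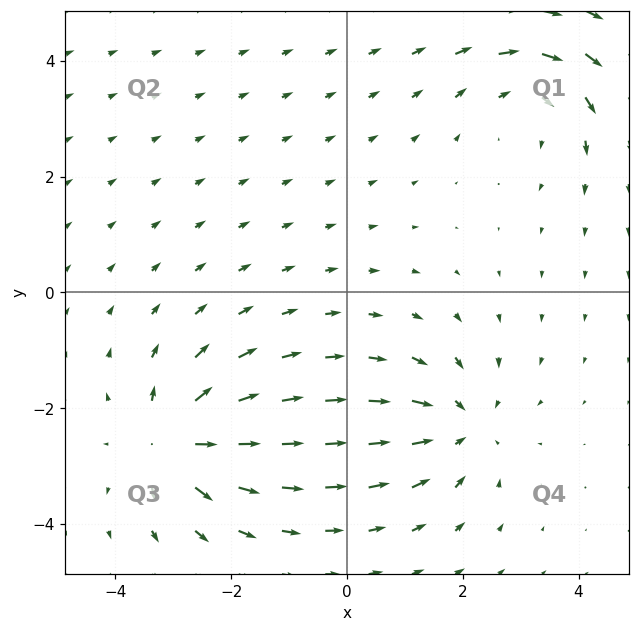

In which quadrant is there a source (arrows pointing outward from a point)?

The source sits at approximately (-3.0, -2.6), which lies in quadrant Q3. The divergence there is about +6, positive as expected for a source.

Q3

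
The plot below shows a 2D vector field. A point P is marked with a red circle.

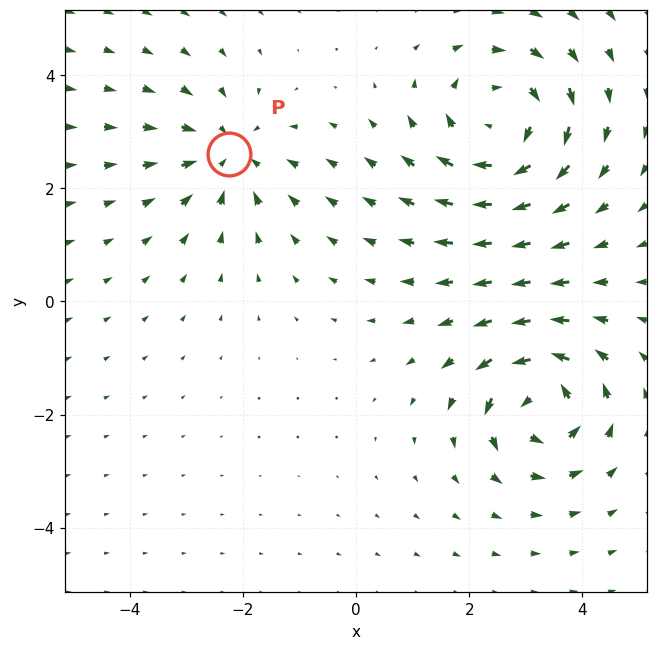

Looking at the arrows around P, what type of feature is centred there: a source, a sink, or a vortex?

At P (-2.2, 2.6) the arrows converge inward. Divergence about -3, curl ≈0 — negative divergence with near-zero curl is a sink.

sink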